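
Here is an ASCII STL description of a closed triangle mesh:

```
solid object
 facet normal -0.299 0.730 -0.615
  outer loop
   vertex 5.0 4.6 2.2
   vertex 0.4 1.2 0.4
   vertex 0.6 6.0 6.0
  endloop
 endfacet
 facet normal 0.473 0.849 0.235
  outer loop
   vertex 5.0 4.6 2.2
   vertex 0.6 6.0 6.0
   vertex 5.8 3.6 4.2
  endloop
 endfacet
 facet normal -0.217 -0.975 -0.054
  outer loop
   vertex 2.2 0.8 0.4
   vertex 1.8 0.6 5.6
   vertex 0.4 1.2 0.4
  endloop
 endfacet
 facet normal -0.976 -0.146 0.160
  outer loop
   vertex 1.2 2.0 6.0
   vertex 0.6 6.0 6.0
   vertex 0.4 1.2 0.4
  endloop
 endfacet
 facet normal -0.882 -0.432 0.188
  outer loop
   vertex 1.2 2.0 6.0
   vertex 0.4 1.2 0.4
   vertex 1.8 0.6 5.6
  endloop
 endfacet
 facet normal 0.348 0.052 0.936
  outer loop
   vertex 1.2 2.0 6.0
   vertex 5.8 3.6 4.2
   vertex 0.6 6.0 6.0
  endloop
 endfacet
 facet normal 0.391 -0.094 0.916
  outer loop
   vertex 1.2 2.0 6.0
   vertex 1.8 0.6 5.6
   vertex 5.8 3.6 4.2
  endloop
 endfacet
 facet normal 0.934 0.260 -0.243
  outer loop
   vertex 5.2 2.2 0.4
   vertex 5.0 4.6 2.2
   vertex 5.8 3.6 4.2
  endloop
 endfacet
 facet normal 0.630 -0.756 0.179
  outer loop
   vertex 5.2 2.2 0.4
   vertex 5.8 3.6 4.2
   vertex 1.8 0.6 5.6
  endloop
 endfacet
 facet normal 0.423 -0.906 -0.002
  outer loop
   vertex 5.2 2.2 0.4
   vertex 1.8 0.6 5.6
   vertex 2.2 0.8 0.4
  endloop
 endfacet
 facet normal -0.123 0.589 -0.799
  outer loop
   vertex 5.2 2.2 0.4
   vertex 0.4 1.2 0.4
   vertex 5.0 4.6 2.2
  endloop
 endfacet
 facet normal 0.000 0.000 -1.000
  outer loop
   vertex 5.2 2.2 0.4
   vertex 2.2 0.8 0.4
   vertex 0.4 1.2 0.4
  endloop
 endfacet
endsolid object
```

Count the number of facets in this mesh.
12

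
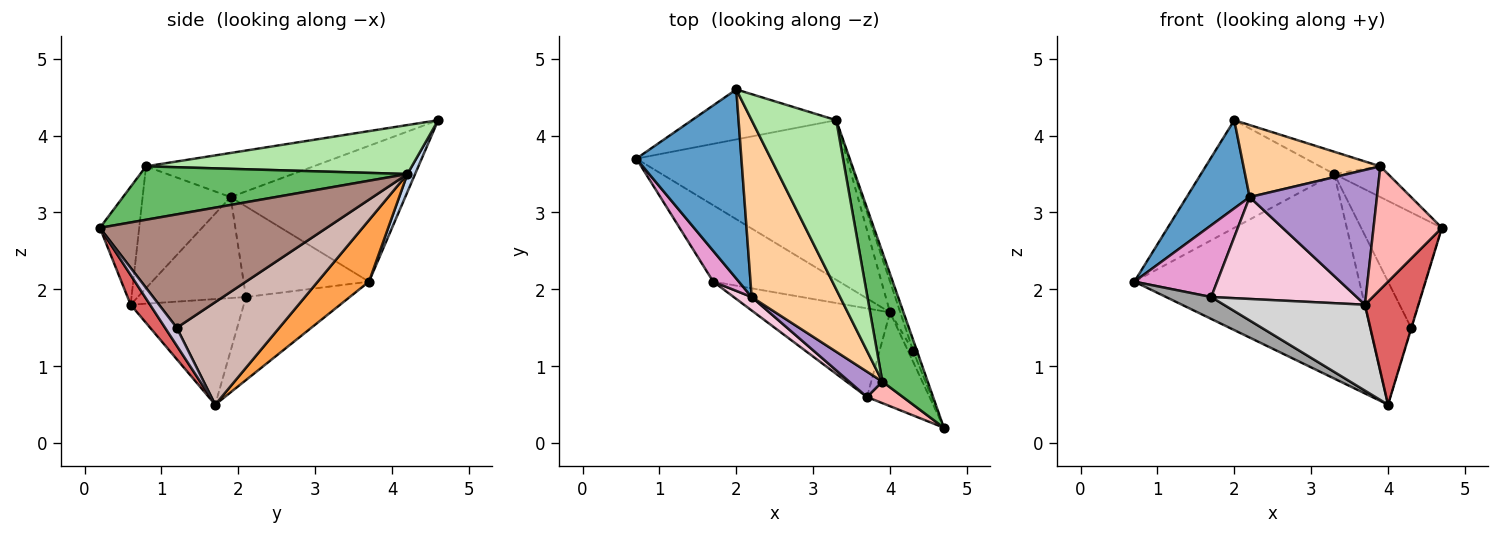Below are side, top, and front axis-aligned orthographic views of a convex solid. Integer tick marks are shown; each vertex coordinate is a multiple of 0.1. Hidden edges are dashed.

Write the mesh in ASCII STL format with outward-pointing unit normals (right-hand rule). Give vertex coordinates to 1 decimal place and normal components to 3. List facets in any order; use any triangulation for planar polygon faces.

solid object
 facet normal -0.761 -0.274 0.588
  outer loop
   vertex 2.2 1.9 3.2
   vertex 2.0 4.6 4.2
   vertex 0.7 3.7 2.1
  endloop
 endfacet
 facet normal 0.052 0.906 -0.421
  outer loop
   vertex 3.3 4.2 3.5
   vertex 0.7 3.7 2.1
   vertex 2.0 4.6 4.2
  endloop
 endfacet
 facet normal 0.177 0.776 -0.605
  outer loop
   vertex 3.3 4.2 3.5
   vertex 4.0 1.7 0.5
   vertex 0.7 3.7 2.1
  endloop
 endfacet
 facet normal -0.419 -0.342 0.841
  outer loop
   vertex 3.9 0.8 3.6
   vertex 2.0 4.6 4.2
   vertex 2.2 1.9 3.2
  endloop
 endfacet
 facet normal 0.754 0.152 0.640
  outer loop
   vertex 3.9 0.8 3.6
   vertex 4.7 0.2 2.8
   vertex 3.3 4.2 3.5
  endloop
 endfacet
 facet normal 0.498 0.113 0.860
  outer loop
   vertex 3.9 0.8 3.6
   vertex 3.3 4.2 3.5
   vertex 2.0 4.6 4.2
  endloop
 endfacet
 facet normal 0.277 -0.764 -0.583
  outer loop
   vertex 3.7 0.6 1.8
   vertex 4.0 1.7 0.5
   vertex 4.7 0.2 2.8
  endloop
 endfacet
 facet normal -0.493 -0.857 0.150
  outer loop
   vertex 3.7 0.6 1.8
   vertex 4.7 0.2 2.8
   vertex 3.9 0.8 3.6
  endloop
 endfacet
 facet normal -0.562 -0.813 0.153
  outer loop
   vertex 3.7 0.6 1.8
   vertex 3.9 0.8 3.6
   vertex 2.2 1.9 3.2
  endloop
 endfacet
 facet normal 0.961 0.027 -0.275
  outer loop
   vertex 4.3 1.2 1.5
   vertex 4.7 0.2 2.8
   vertex 4.0 1.7 0.5
  endloop
 endfacet
 facet normal 0.942 0.335 -0.032
  outer loop
   vertex 4.3 1.2 1.5
   vertex 3.3 4.2 3.5
   vertex 4.7 0.2 2.8
  endloop
 endfacet
 facet normal 0.925 0.370 -0.092
  outer loop
   vertex 4.3 1.2 1.5
   vertex 4.0 1.7 0.5
   vertex 3.3 4.2 3.5
  endloop
 endfacet
 facet normal -0.812 -0.536 0.230
  outer loop
   vertex 1.7 2.1 1.9
   vertex 2.2 1.9 3.2
   vertex 0.7 3.7 2.1
  endloop
 endfacet
 facet normal -0.593 -0.798 0.105
  outer loop
   vertex 1.7 2.1 1.9
   vertex 3.7 0.6 1.8
   vertex 2.2 1.9 3.2
  endloop
 endfacet
 facet normal -0.535 -0.233 -0.812
  outer loop
   vertex 1.7 2.1 1.9
   vertex 0.7 3.7 2.1
   vertex 4.0 1.7 0.5
  endloop
 endfacet
 facet normal -0.487 -0.608 -0.627
  outer loop
   vertex 1.7 2.1 1.9
   vertex 4.0 1.7 0.5
   vertex 3.7 0.6 1.8
  endloop
 endfacet
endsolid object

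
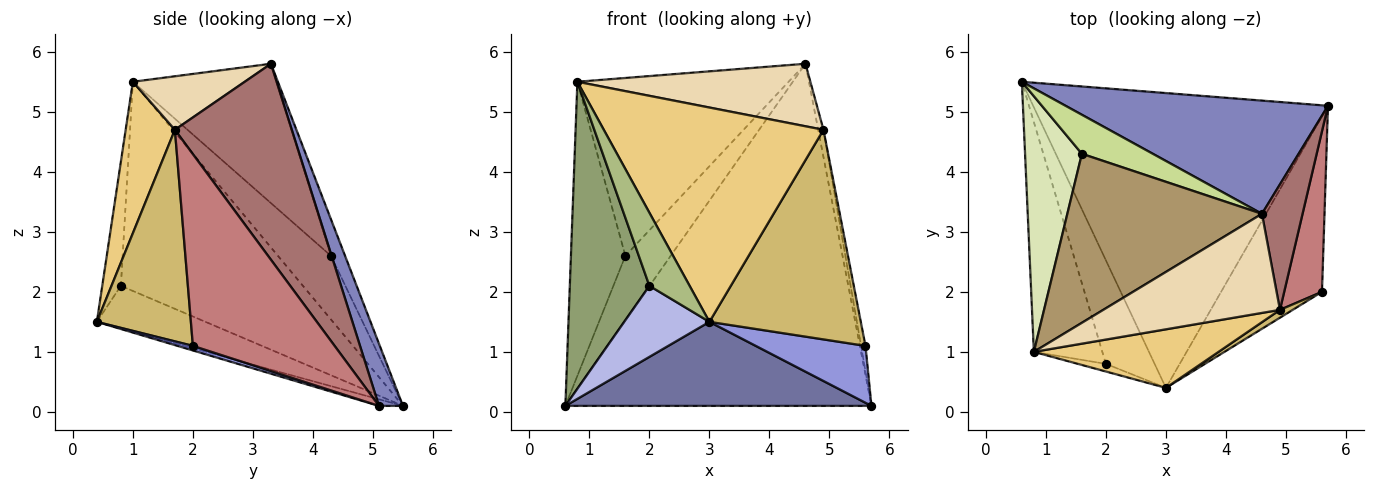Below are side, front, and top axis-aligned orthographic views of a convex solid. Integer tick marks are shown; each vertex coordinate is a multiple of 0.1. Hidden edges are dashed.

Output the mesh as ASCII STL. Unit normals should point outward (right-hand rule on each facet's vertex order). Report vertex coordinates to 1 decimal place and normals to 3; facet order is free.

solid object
 facet normal -0.021 -0.274 -0.961
  outer loop
   vertex 3.0 0.4 1.5
   vertex 0.6 5.5 0.1
   vertex 5.7 5.1 0.1
  endloop
 endfacet
 facet normal 0.074 0.947 0.313
  outer loop
   vertex 4.6 3.3 5.8
   vertex 5.7 5.1 0.1
   vertex 0.6 5.5 0.1
  endloop
 endfacet
 facet normal 0.043 -0.308 -0.950
  outer loop
   vertex 5.6 2.0 1.1
   vertex 3.0 0.4 1.5
   vertex 5.7 5.1 0.1
  endloop
 endfacet
 facet normal -0.585 -0.459 -0.669
  outer loop
   vertex 2.0 0.8 2.1
   vertex 0.6 5.5 0.1
   vertex 3.0 0.4 1.5
  endloop
 endfacet
 facet normal -0.878 -0.384 -0.287
  outer loop
   vertex 2.0 0.8 2.1
   vertex 0.8 1.0 5.5
   vertex 0.6 5.5 0.1
  endloop
 endfacet
 facet normal -0.418 -0.904 -0.094
  outer loop
   vertex 2.0 0.8 2.1
   vertex 3.0 0.4 1.5
   vertex 0.8 1.0 5.5
  endloop
 endfacet
 facet normal -0.258 0.827 0.500
  outer loop
   vertex 1.6 4.3 2.6
   vertex 4.6 3.3 5.8
   vertex 0.6 5.5 0.1
  endloop
 endfacet
 facet normal -0.592 0.608 0.529
  outer loop
   vertex 1.6 4.3 2.6
   vertex 0.6 5.5 0.1
   vertex 0.8 1.0 5.5
  endloop
 endfacet
 facet normal -0.442 0.650 0.618
  outer loop
   vertex 1.6 4.3 2.6
   vertex 0.8 1.0 5.5
   vertex 4.6 3.3 5.8
  endloop
 endfacet
 facet normal 0.527 -0.849 0.032
  outer loop
   vertex 4.9 1.7 4.7
   vertex 3.0 0.4 1.5
   vertex 5.6 2.0 1.1
  endloop
 endfacet
 facet normal 0.211 -0.943 0.258
  outer loop
   vertex 4.9 1.7 4.7
   vertex 0.8 1.0 5.5
   vertex 3.0 0.4 1.5
  endloop
 endfacet
 facet normal 0.248 -0.517 0.819
  outer loop
   vertex 4.9 1.7 4.7
   vertex 4.6 3.3 5.8
   vertex 0.8 1.0 5.5
  endloop
 endfacet
 facet normal 0.978 0.044 0.203
  outer loop
   vertex 4.9 1.7 4.7
   vertex 5.7 5.1 0.1
   vertex 4.6 3.3 5.8
  endloop
 endfacet
 facet normal 0.981 0.031 0.193
  outer loop
   vertex 4.9 1.7 4.7
   vertex 5.6 2.0 1.1
   vertex 5.7 5.1 0.1
  endloop
 endfacet
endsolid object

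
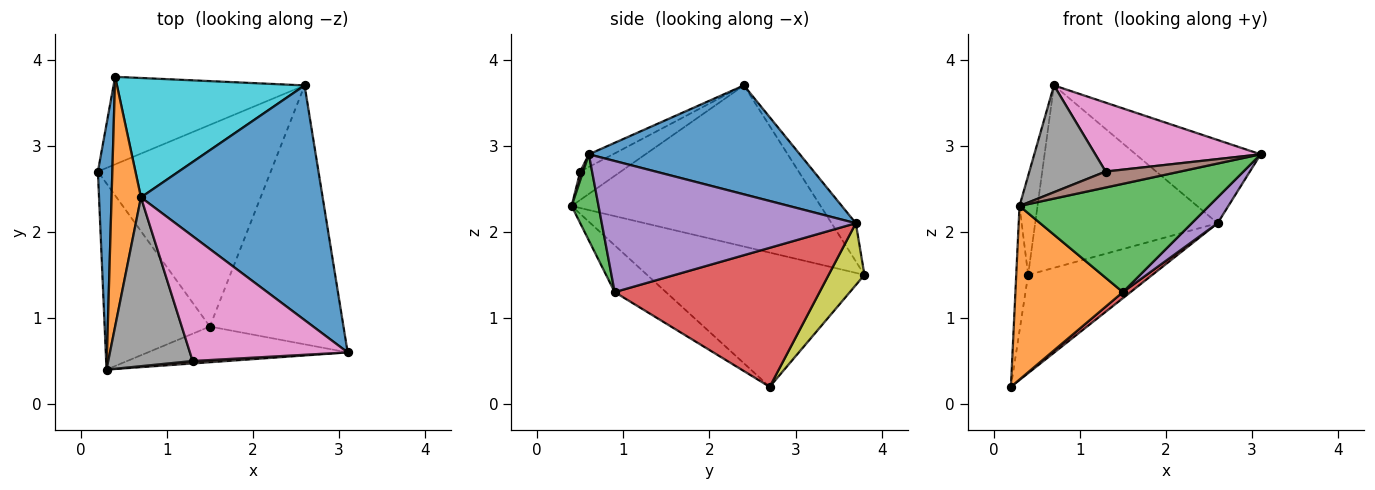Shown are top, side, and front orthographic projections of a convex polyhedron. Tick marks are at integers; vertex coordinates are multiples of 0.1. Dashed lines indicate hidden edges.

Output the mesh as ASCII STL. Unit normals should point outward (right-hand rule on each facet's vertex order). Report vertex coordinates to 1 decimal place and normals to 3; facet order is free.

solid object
 facet normal 0.492 0.291 0.821
  outer loop
   vertex 2.6 3.7 2.1
   vertex 0.7 2.4 3.7
   vertex 3.1 0.6 2.9
  endloop
 endfacet
 facet normal -0.309 -0.648 -0.696
  outer loop
   vertex 1.5 0.9 1.3
   vertex 0.3 0.4 2.3
   vertex 0.2 2.7 0.2
  endloop
 endfacet
 facet normal 0.134 -0.941 -0.310
  outer loop
   vertex 1.5 0.9 1.3
   vertex 3.1 0.6 2.9
   vertex 0.3 0.4 2.3
  endloop
 endfacet
 facet normal 0.627 -0.024 -0.779
  outer loop
   vertex 1.5 0.9 1.3
   vertex 0.2 2.7 0.2
   vertex 2.6 3.7 2.1
  endloop
 endfacet
 facet normal 0.699 -0.071 -0.712
  outer loop
   vertex 1.5 0.9 1.3
   vertex 2.6 3.7 2.1
   vertex 3.1 0.6 2.9
  endloop
 endfacet
 facet normal 0.038 -0.988 0.152
  outer loop
   vertex 1.3 0.5 2.7
   vertex 0.3 0.4 2.3
   vertex 3.1 0.6 2.9
  endloop
 endfacet
 facet normal -0.070 -0.482 0.873
  outer loop
   vertex 1.3 0.5 2.7
   vertex 3.1 0.6 2.9
   vertex 0.7 2.4 3.7
  endloop
 endfacet
 facet normal -0.274 -0.514 0.813
  outer loop
   vertex 1.3 0.5 2.7
   vertex 0.7 2.4 3.7
   vertex 0.3 0.4 2.3
  endloop
 endfacet
 facet normal 0.210 0.730 -0.650
  outer loop
   vertex 0.4 3.8 1.5
   vertex 2.6 3.7 2.1
   vertex 0.2 2.7 0.2
  endloop
 endfacet
 facet normal -0.111 0.832 0.544
  outer loop
   vertex 0.4 3.8 1.5
   vertex 0.7 2.4 3.7
   vertex 2.6 3.7 2.1
  endloop
 endfacet
 facet normal -0.993 0.054 0.107
  outer loop
   vertex 0.4 3.8 1.5
   vertex 0.2 2.7 0.2
   vertex 0.3 0.4 2.3
  endloop
 endfacet
 facet normal -0.981 0.071 0.179
  outer loop
   vertex 0.4 3.8 1.5
   vertex 0.3 0.4 2.3
   vertex 0.7 2.4 3.7
  endloop
 endfacet
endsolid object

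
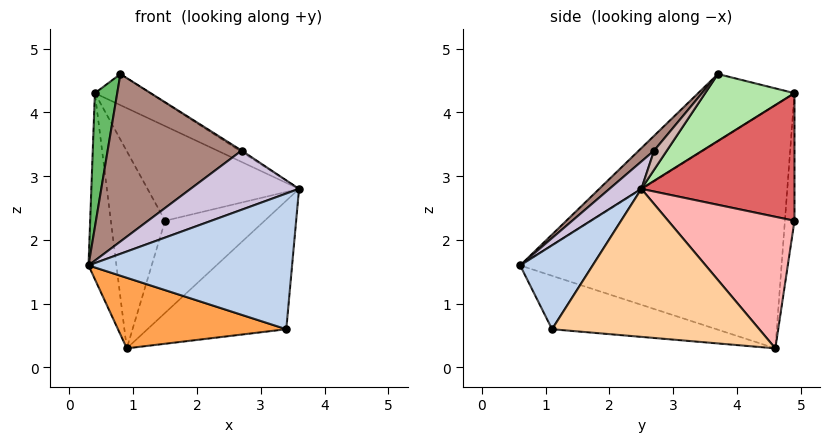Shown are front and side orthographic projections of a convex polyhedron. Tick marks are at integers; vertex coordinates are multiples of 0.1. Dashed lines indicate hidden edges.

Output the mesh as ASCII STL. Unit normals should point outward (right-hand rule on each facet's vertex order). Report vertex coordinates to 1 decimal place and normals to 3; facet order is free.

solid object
 facet normal -0.986 0.105 -0.131
  outer loop
   vertex 0.9 4.6 0.3
   vertex 0.3 0.6 1.6
   vertex 0.4 4.9 4.3
  endloop
 endfacet
 facet normal 0.292 -0.819 0.495
  outer loop
   vertex 3.4 1.1 0.6
   vertex 3.6 2.5 2.8
   vertex 0.3 0.6 1.6
  endloop
 endfacet
 facet normal -0.257 -0.264 -0.930
  outer loop
   vertex 3.4 1.1 0.6
   vertex 0.3 0.6 1.6
   vertex 0.9 4.6 0.3
  endloop
 endfacet
 facet normal 0.763 0.511 -0.395
  outer loop
   vertex 3.4 1.1 0.6
   vertex 0.9 4.6 0.3
   vertex 3.6 2.5 2.8
  endloop
 endfacet
 facet normal -0.906 -0.210 0.368
  outer loop
   vertex 0.8 3.7 4.6
   vertex 0.4 4.9 4.3
   vertex 0.3 0.6 1.6
  endloop
 endfacet
 facet normal 0.610 0.377 0.697
  outer loop
   vertex 0.8 3.7 4.6
   vertex 3.6 2.5 2.8
   vertex 0.4 4.9 4.3
  endloop
 endfacet
 facet normal 0.662 0.655 0.364
  outer loop
   vertex 1.5 4.9 2.3
   vertex 0.4 4.9 4.3
   vertex 3.6 2.5 2.8
  endloop
 endfacet
 facet normal 0.746 0.588 -0.312
  outer loop
   vertex 1.5 4.9 2.3
   vertex 3.6 2.5 2.8
   vertex 0.9 4.6 0.3
  endloop
 endfacet
 facet normal -0.173 0.980 -0.095
  outer loop
   vertex 1.5 4.9 2.3
   vertex 0.9 4.6 0.3
   vertex 0.4 4.9 4.3
  endloop
 endfacet
 facet normal 0.226 -0.770 0.596
  outer loop
   vertex 2.7 2.7 3.4
   vertex 0.3 0.6 1.6
   vertex 3.6 2.5 2.8
  endloop
 endfacet
 facet normal 0.080 -0.700 0.710
  outer loop
   vertex 2.7 2.7 3.4
   vertex 0.8 3.7 4.6
   vertex 0.3 0.6 1.6
  endloop
 endfacet
 facet normal 0.567 0.094 0.819
  outer loop
   vertex 2.7 2.7 3.4
   vertex 3.6 2.5 2.8
   vertex 0.8 3.7 4.6
  endloop
 endfacet
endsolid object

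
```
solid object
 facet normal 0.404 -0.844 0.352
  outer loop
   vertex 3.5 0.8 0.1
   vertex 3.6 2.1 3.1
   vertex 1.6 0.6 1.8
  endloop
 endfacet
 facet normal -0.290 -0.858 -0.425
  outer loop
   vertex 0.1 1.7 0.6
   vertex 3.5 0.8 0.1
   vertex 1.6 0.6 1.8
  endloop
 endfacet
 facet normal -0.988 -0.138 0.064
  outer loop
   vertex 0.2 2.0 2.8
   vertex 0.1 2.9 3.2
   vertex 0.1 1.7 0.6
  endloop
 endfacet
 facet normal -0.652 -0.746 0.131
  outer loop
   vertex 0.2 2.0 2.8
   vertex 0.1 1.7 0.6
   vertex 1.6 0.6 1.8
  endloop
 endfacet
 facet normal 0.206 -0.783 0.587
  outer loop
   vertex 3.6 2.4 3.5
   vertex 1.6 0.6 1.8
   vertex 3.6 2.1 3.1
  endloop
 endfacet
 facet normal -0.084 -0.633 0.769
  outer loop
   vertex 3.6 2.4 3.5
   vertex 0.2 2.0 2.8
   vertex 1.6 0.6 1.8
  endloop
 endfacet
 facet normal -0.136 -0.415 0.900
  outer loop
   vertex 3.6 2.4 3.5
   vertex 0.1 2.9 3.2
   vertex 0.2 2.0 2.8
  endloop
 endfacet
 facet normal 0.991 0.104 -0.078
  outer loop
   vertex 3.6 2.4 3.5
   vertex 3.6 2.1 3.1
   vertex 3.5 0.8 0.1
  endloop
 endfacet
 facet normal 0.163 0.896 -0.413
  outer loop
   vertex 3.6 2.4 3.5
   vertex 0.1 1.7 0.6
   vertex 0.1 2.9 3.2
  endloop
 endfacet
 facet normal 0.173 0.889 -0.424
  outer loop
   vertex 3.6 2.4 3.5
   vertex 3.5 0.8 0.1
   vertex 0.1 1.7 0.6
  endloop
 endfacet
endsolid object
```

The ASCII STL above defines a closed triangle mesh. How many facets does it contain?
10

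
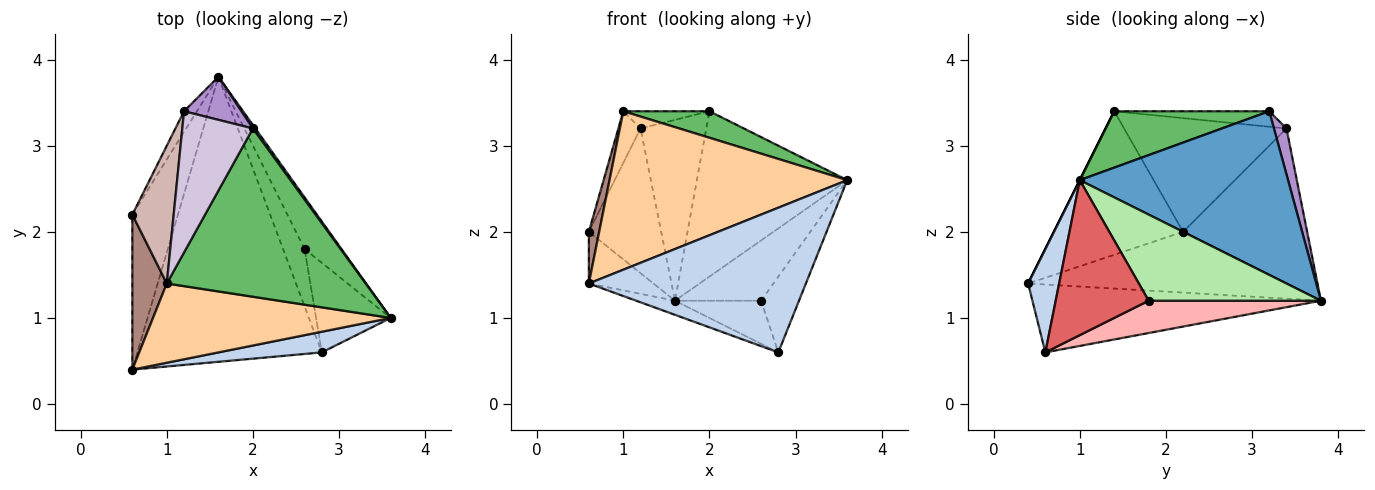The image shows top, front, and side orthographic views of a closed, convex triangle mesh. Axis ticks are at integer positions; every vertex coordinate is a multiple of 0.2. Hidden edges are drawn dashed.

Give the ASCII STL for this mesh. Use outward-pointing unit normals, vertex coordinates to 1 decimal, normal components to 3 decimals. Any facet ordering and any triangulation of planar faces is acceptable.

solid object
 facet normal 0.811 0.585 0.012
  outer loop
   vertex 2.0 3.2 3.4
   vertex 3.6 1.0 2.6
   vertex 1.6 3.8 1.2
  endloop
 endfacet
 facet normal 0.140 -0.980 0.140
  outer loop
   vertex 2.8 0.6 0.6
   vertex 3.6 1.0 2.6
   vertex 0.6 0.4 1.4
  endloop
 endfacet
 facet normal -0.345 0.046 -0.937
  outer loop
   vertex 2.8 0.6 0.6
   vertex 0.6 0.4 1.4
   vertex 1.6 3.8 1.2
  endloop
 endfacet
 facet normal 0.000 -0.894 0.447
  outer loop
   vertex 1.0 1.4 3.4
   vertex 0.6 0.4 1.4
   vertex 3.6 1.0 2.6
  endloop
 endfacet
 facet normal 0.270 -0.150 0.951
  outer loop
   vertex 1.0 1.4 3.4
   vertex 3.6 1.0 2.6
   vertex 2.0 3.2 3.4
  endloop
 endfacet
 facet normal 0.835 0.418 -0.358
  outer loop
   vertex 2.6 1.8 1.2
   vertex 1.6 3.8 1.2
   vertex 3.6 1.0 2.6
  endloop
 endfacet
 facet normal 0.846 0.345 -0.407
  outer loop
   vertex 2.6 1.8 1.2
   vertex 3.6 1.0 2.6
   vertex 2.8 0.6 0.6
  endloop
 endfacet
 facet normal 0.768 0.384 -0.512
  outer loop
   vertex 2.6 1.8 1.2
   vertex 2.8 0.6 0.6
   vertex 1.6 3.8 1.2
  endloop
 endfacet
 facet normal 0.182 0.957 0.228
  outer loop
   vertex 1.2 3.4 3.2
   vertex 2.0 3.2 3.4
   vertex 1.6 3.8 1.2
  endloop
 endfacet
 facet normal -0.213 0.118 0.970
  outer loop
   vertex 1.2 3.4 3.2
   vertex 1.0 1.4 3.4
   vertex 2.0 3.2 3.4
  endloop
 endfacet
 facet normal -0.969 -0.078 0.233
  outer loop
   vertex 0.6 2.2 2.0
   vertex 0.6 0.4 1.4
   vertex 1.0 1.4 3.4
  endloop
 endfacet
 facet normal -0.932 0.127 0.339
  outer loop
   vertex 0.6 2.2 2.0
   vertex 1.0 1.4 3.4
   vertex 1.2 3.4 3.2
  endloop
 endfacet
 facet normal -0.784 0.196 -0.588
  outer loop
   vertex 0.6 2.2 2.0
   vertex 1.6 3.8 1.2
   vertex 0.6 0.4 1.4
  endloop
 endfacet
 facet normal -0.862 0.503 -0.072
  outer loop
   vertex 0.6 2.2 2.0
   vertex 1.2 3.4 3.2
   vertex 1.6 3.8 1.2
  endloop
 endfacet
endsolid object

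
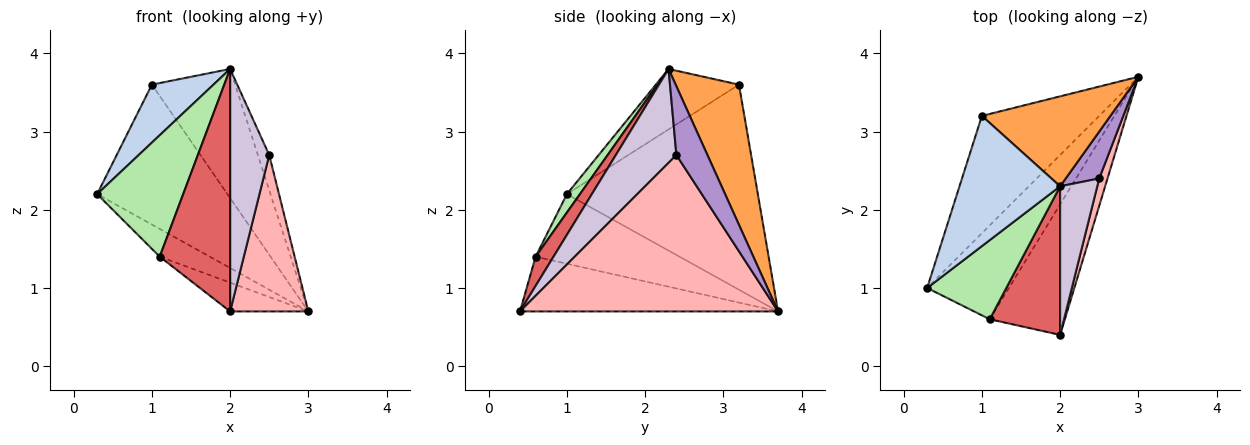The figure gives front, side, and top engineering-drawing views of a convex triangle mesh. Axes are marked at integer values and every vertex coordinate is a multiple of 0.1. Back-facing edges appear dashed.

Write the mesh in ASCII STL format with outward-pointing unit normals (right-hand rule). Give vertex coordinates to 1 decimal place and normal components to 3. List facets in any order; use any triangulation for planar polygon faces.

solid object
 facet normal -0.747 0.510 -0.427
  outer loop
   vertex 1.0 3.2 3.6
   vertex 3.0 3.7 0.7
   vertex 0.3 1.0 2.2
  endloop
 endfacet
 facet normal -0.481 -0.357 0.801
  outer loop
   vertex 1.0 3.2 3.6
   vertex 0.3 1.0 2.2
   vertex 2.0 2.3 3.8
  endloop
 endfacet
 facet normal 0.529 0.696 0.485
  outer loop
   vertex 1.0 3.2 3.6
   vertex 2.0 2.3 3.8
   vertex 3.0 3.7 0.7
  endloop
 endfacet
 facet normal -0.633 0.220 -0.743
  outer loop
   vertex 1.1 0.6 1.4
   vertex 0.3 1.0 2.2
   vertex 3.0 3.7 0.7
  endloop
 endfacet
 facet normal -0.580 0.176 -0.796
  outer loop
   vertex 1.1 0.6 1.4
   vertex 3.0 3.7 0.7
   vertex 2.0 0.4 0.7
  endloop
 endfacet
 facet normal 0.126 -0.831 0.542
  outer loop
   vertex 1.1 0.6 1.4
   vertex 2.0 2.3 3.8
   vertex 0.3 1.0 2.2
  endloop
 endfacet
 facet normal 0.212 -0.833 0.511
  outer loop
   vertex 1.1 0.6 1.4
   vertex 2.0 0.4 0.7
   vertex 2.0 2.3 3.8
  endloop
 endfacet
 facet normal 0.956 -0.290 0.051
  outer loop
   vertex 2.5 2.4 2.7
   vertex 2.0 0.4 0.7
   vertex 3.0 3.7 0.7
  endloop
 endfacet
 facet normal 0.854 0.312 0.416
  outer loop
   vertex 2.5 2.4 2.7
   vertex 3.0 3.7 0.7
   vertex 2.0 2.3 3.8
  endloop
 endfacet
 facet normal 0.797 -0.515 0.316
  outer loop
   vertex 2.5 2.4 2.7
   vertex 2.0 2.3 3.8
   vertex 2.0 0.4 0.7
  endloop
 endfacet
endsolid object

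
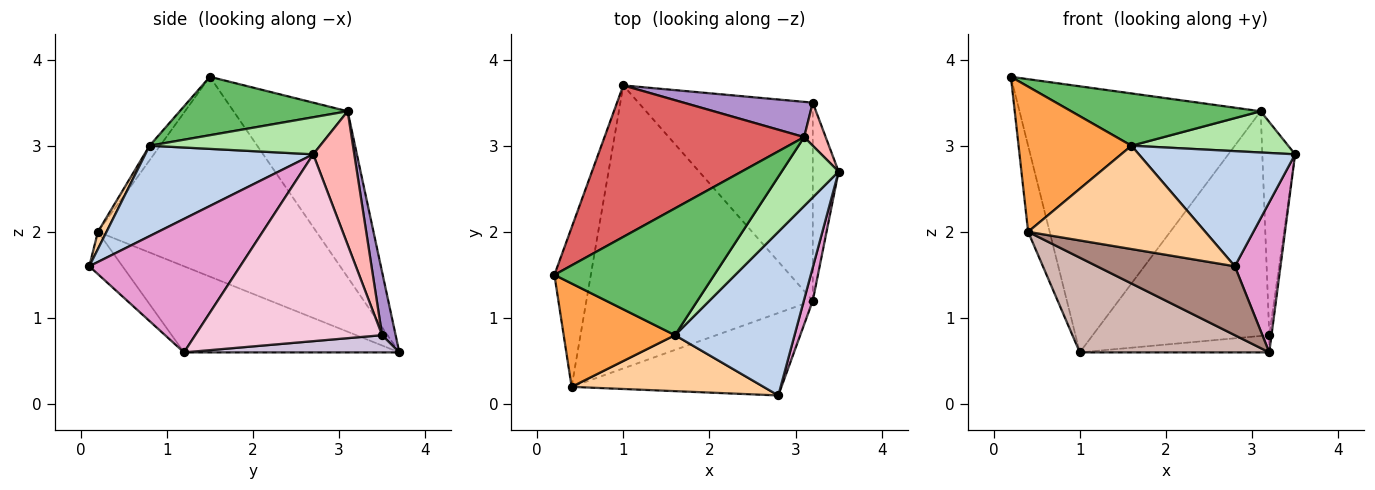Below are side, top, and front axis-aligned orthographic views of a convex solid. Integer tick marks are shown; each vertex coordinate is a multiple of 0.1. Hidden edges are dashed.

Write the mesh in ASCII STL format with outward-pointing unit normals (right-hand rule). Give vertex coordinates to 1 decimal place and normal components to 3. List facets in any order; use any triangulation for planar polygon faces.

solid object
 facet normal -0.979 0.096 -0.178
  outer loop
   vertex 0.4 0.2 2.0
   vertex 0.2 1.5 3.8
   vertex 1.0 3.7 0.6
  endloop
 endfacet
 facet normal 0.526 -0.489 0.696
  outer loop
   vertex 1.6 0.8 3.0
   vertex 2.8 0.1 1.6
   vertex 3.5 2.7 2.9
  endloop
 endfacet
 facet normal -0.076 -0.812 0.578
  outer loop
   vertex 1.6 0.8 3.0
   vertex 0.2 1.5 3.8
   vertex 0.4 0.2 2.0
  endloop
 endfacet
 facet normal 0.043 -0.878 0.476
  outer loop
   vertex 1.6 0.8 3.0
   vertex 0.4 0.2 2.0
   vertex 2.8 0.1 1.6
  endloop
 endfacet
 facet normal 0.320 -0.361 0.876
  outer loop
   vertex 3.1 3.1 3.4
   vertex 0.2 1.5 3.8
   vertex 1.6 0.8 3.0
  endloop
 endfacet
 facet normal 0.488 -0.448 0.749
  outer loop
   vertex 3.1 3.1 3.4
   vertex 1.6 0.8 3.0
   vertex 3.5 2.7 2.9
  endloop
 endfacet
 facet normal -0.380 0.804 0.457
  outer loop
   vertex 3.1 3.1 3.4
   vertex 1.0 3.7 0.6
   vertex 0.2 1.5 3.8
  endloop
 endfacet
 facet normal 0.775 0.619 0.125
  outer loop
   vertex 3.1 3.1 3.4
   vertex 3.5 2.7 2.9
   vertex 3.2 3.5 0.8
  endloop
 endfacet
 facet normal 0.076 0.985 0.154
  outer loop
   vertex 3.1 3.1 3.4
   vertex 3.2 3.5 0.8
   vertex 1.0 3.7 0.6
  endloop
 endfacet
 facet normal 0.098 0.086 -0.991
  outer loop
   vertex 3.2 1.2 0.6
   vertex 1.0 3.7 0.6
   vertex 3.2 3.5 0.8
  endloop
 endfacet
 facet normal -0.153 -0.634 -0.758
  outer loop
   vertex 3.2 1.2 0.6
   vertex 2.8 0.1 1.6
   vertex 0.4 0.2 2.0
  endloop
 endfacet
 facet normal -0.339 -0.299 -0.892
  outer loop
   vertex 3.2 1.2 0.6
   vertex 0.4 0.2 2.0
   vertex 1.0 3.7 0.6
  endloop
 endfacet
 facet normal 0.955 -0.289 0.064
  outer loop
   vertex 3.2 1.2 0.6
   vertex 3.5 2.7 2.9
   vertex 2.8 0.1 1.6
  endloop
 endfacet
 facet normal 0.991 0.012 -0.137
  outer loop
   vertex 3.2 1.2 0.6
   vertex 3.2 3.5 0.8
   vertex 3.5 2.7 2.9
  endloop
 endfacet
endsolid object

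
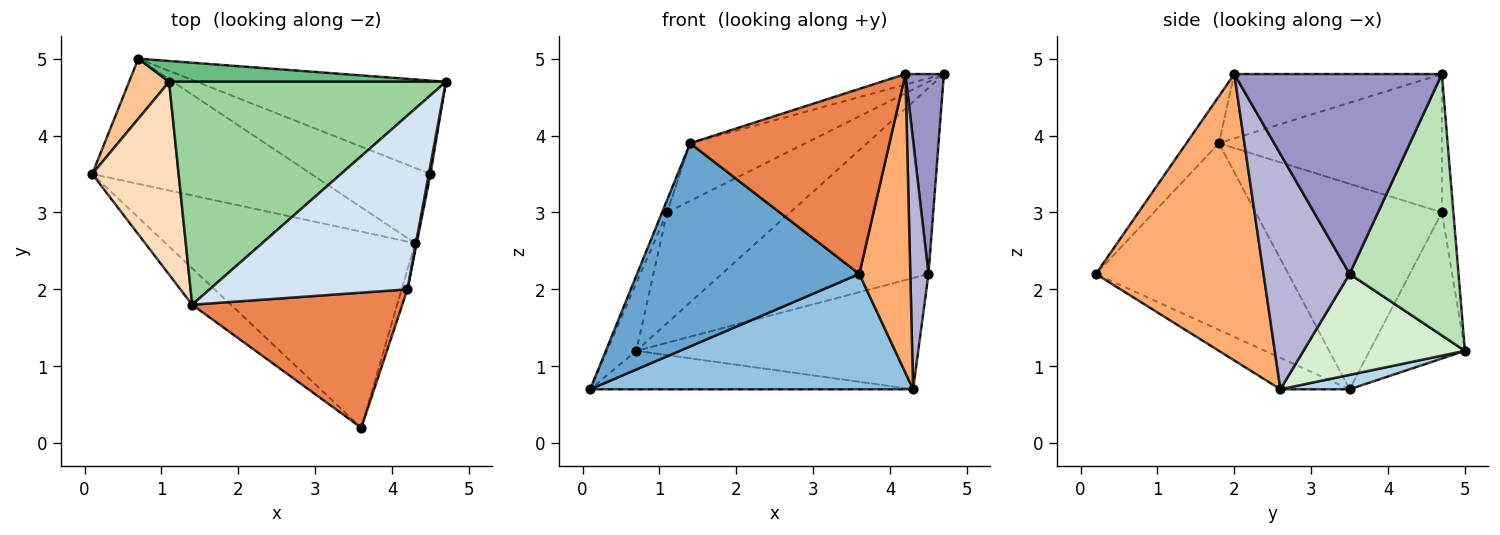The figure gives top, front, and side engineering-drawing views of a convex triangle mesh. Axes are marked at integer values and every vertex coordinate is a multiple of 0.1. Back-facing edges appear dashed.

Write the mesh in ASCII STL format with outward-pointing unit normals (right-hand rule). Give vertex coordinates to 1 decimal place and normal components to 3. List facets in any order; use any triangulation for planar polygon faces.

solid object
 facet normal -0.649 -0.749 -0.134
  outer loop
   vertex 1.4 1.8 3.9
   vertex 0.1 3.5 0.7
   vertex 3.6 0.2 2.2
  endloop
 endfacet
 facet normal -0.108 -0.504 -0.857
  outer loop
   vertex 4.3 2.6 0.7
   vertex 3.6 0.2 2.2
   vertex 0.1 3.5 0.7
  endloop
 endfacet
 facet normal 0.063 0.293 -0.954
  outer loop
   vertex 4.3 2.6 0.7
   vertex 0.1 3.5 0.7
   vertex 0.7 5.0 1.2
  endloop
 endfacet
 facet normal -0.309 0.057 0.949
  outer loop
   vertex 4.2 2.0 4.8
   vertex 4.7 4.7 4.8
   vertex 1.4 1.8 3.9
  endloop
 endfacet
 facet normal -0.131 -0.801 0.585
  outer loop
   vertex 4.2 2.0 4.8
   vertex 1.4 1.8 3.9
   vertex 3.6 0.2 2.2
  endloop
 endfacet
 facet normal 0.957 -0.291 -0.019
  outer loop
   vertex 4.2 2.0 4.8
   vertex 3.6 0.2 2.2
   vertex 4.3 2.6 0.7
  endloop
 endfacet
 facet normal -0.924 0.285 0.253
  outer loop
   vertex 1.1 4.7 3.0
   vertex 0.7 5.0 1.2
   vertex 0.1 3.5 0.7
  endloop
 endfacet
 facet normal -0.921 0.025 0.388
  outer loop
   vertex 1.1 4.7 3.0
   vertex 0.1 3.5 0.7
   vertex 1.4 1.8 3.9
  endloop
 endfacet
 facet normal -0.092 0.979 0.184
  outer loop
   vertex 1.1 4.7 3.0
   vertex 4.7 4.7 4.8
   vertex 0.7 5.0 1.2
  endloop
 endfacet
 facet normal -0.436 0.225 0.871
  outer loop
   vertex 1.1 4.7 3.0
   vertex 1.4 1.8 3.9
   vertex 4.7 4.7 4.8
  endloop
 endfacet
 facet normal 0.426 0.809 -0.406
  outer loop
   vertex 4.5 3.5 2.2
   vertex 0.7 5.0 1.2
   vertex 4.7 4.7 4.8
  endloop
 endfacet
 facet normal 0.429 0.748 -0.506
  outer loop
   vertex 4.5 3.5 2.2
   vertex 4.3 2.6 0.7
   vertex 0.7 5.0 1.2
  endloop
 endfacet
 facet normal 0.983 -0.182 0.008
  outer loop
   vertex 4.5 3.5 2.2
   vertex 4.7 4.7 4.8
   vertex 4.2 2.0 4.8
  endloop
 endfacet
 facet normal 0.978 -0.207 -0.006
  outer loop
   vertex 4.5 3.5 2.2
   vertex 4.2 2.0 4.8
   vertex 4.3 2.6 0.7
  endloop
 endfacet
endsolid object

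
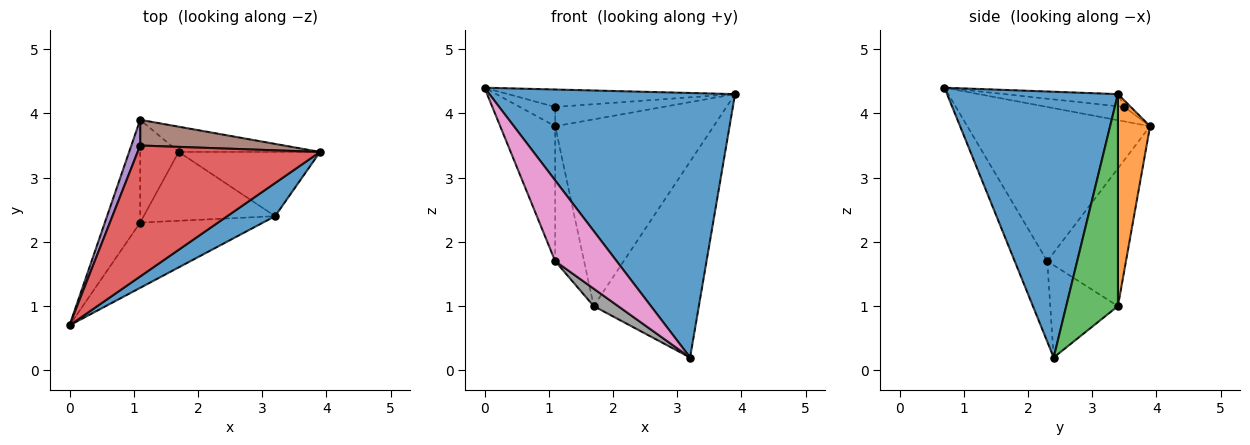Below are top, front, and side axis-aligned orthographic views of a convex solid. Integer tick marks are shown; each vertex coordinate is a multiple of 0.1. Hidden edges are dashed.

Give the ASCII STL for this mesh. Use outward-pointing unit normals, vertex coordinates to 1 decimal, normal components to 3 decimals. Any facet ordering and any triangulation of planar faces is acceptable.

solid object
 facet normal 0.568 -0.817 0.102
  outer loop
   vertex 3.2 2.4 0.2
   vertex 3.9 3.4 4.3
   vertex 0.0 0.7 4.4
  endloop
 endfacet
 facet normal 0.197 0.972 -0.131
  outer loop
   vertex 1.7 3.4 1.0
   vertex 1.1 3.9 3.8
   vertex 3.9 3.4 4.3
  endloop
 endfacet
 facet normal 0.423 0.861 -0.282
  outer loop
   vertex 1.7 3.4 1.0
   vertex 3.9 3.4 4.3
   vertex 3.2 2.4 0.2
  endloop
 endfacet
 facet normal -0.066 0.132 0.989
  outer loop
   vertex 1.1 3.5 4.1
   vertex 0.0 0.7 4.4
   vertex 3.9 3.4 4.3
  endloop
 endfacet
 facet normal -0.795 0.364 0.486
  outer loop
   vertex 1.1 3.5 4.1
   vertex 1.1 3.9 3.8
   vertex 0.0 0.7 4.4
  endloop
 endfacet
 facet normal -0.036 0.600 0.799
  outer loop
   vertex 1.1 3.5 4.1
   vertex 3.9 3.4 4.3
   vertex 1.1 3.9 3.8
  endloop
 endfacet
 facet normal -0.381 -0.719 -0.581
  outer loop
   vertex 1.1 2.3 1.7
   vertex 3.2 2.4 0.2
   vertex 0.0 0.7 4.4
  endloop
 endfacet
 facet normal -0.563 -0.203 -0.801
  outer loop
   vertex 1.1 2.3 1.7
   vertex 1.7 3.4 1.0
   vertex 3.2 2.4 0.2
  endloop
 endfacet
 facet normal -0.935 0.281 -0.214
  outer loop
   vertex 1.1 2.3 1.7
   vertex 0.0 0.7 4.4
   vertex 1.1 3.9 3.8
  endloop
 endfacet
 facet normal -0.908 0.334 -0.254
  outer loop
   vertex 1.1 2.3 1.7
   vertex 1.1 3.9 3.8
   vertex 1.7 3.4 1.0
  endloop
 endfacet
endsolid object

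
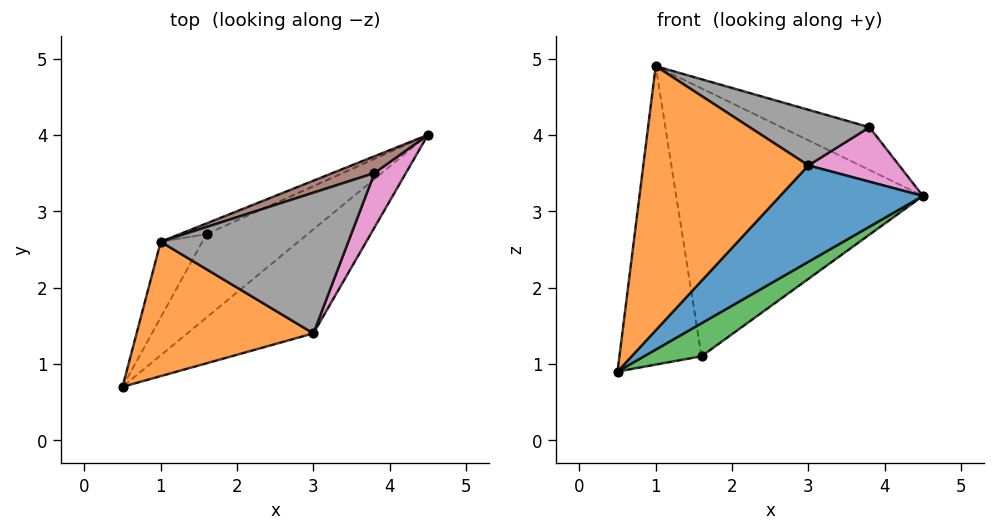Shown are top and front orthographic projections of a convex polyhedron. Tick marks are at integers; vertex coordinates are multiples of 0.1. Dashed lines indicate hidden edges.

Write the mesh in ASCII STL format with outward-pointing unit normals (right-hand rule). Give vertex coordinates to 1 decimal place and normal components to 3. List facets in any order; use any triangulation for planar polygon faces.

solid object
 facet normal 0.701 -0.485 -0.523
  outer loop
   vertex 3.0 1.4 3.6
   vertex 0.5 0.7 0.9
   vertex 4.5 4.0 3.2
  endloop
 endfacet
 facet normal -0.233 -0.867 0.441
  outer loop
   vertex 3.0 1.4 3.6
   vertex 1.0 2.6 4.9
   vertex 0.5 0.7 0.9
  endloop
 endfacet
 facet normal 0.642 -0.282 -0.713
  outer loop
   vertex 1.6 2.7 1.1
   vertex 4.5 4.0 3.2
   vertex 0.5 0.7 0.9
  endloop
 endfacet
 facet normal -0.864 0.488 -0.124
  outer loop
   vertex 1.6 2.7 1.1
   vertex 0.5 0.7 0.9
   vertex 1.0 2.6 4.9
  endloop
 endfacet
 facet normal -0.386 0.922 -0.037
  outer loop
   vertex 1.6 2.7 1.1
   vertex 1.0 2.6 4.9
   vertex 4.5 4.0 3.2
  endloop
 endfacet
 facet normal -0.191 0.914 0.359
  outer loop
   vertex 3.8 3.5 4.1
   vertex 4.5 4.0 3.2
   vertex 1.0 2.6 4.9
  endloop
 endfacet
 facet normal 0.816 -0.408 0.408
  outer loop
   vertex 3.8 3.5 4.1
   vertex 3.0 1.4 3.6
   vertex 4.5 4.0 3.2
  endloop
 endfacet
 facet normal 0.358 -0.343 0.868
  outer loop
   vertex 3.8 3.5 4.1
   vertex 1.0 2.6 4.9
   vertex 3.0 1.4 3.6
  endloop
 endfacet
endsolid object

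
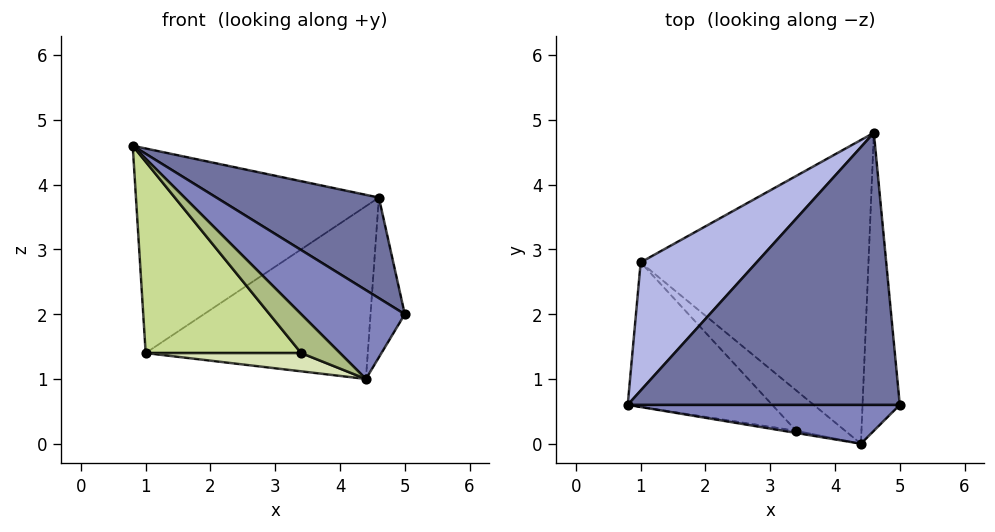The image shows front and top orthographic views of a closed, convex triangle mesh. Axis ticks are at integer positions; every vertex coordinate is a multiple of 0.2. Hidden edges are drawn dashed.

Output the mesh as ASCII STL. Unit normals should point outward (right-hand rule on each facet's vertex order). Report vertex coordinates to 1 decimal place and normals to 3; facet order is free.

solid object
 facet normal 0.502 -0.300 0.811
  outer loop
   vertex 4.6 4.8 3.8
   vertex 0.8 0.6 4.6
   vertex 5.0 0.6 2.0
  endloop
 endfacet
 facet normal 0.241 -0.889 0.389
  outer loop
   vertex 4.4 0.0 1.0
   vertex 5.0 0.6 2.0
   vertex 0.8 0.6 4.6
  endloop
 endfacet
 facet normal 0.706 0.335 -0.624
  outer loop
   vertex 4.4 0.0 1.0
   vertex 4.6 4.8 3.8
   vertex 5.0 0.6 2.0
  endloop
 endfacet
 facet normal -0.636 0.654 0.410
  outer loop
   vertex 1.0 2.8 1.4
   vertex 0.8 0.6 4.6
   vertex 4.6 4.8 3.8
  endloop
 endfacet
 facet normal 0.292 0.473 -0.831
  outer loop
   vertex 1.0 2.8 1.4
   vertex 4.6 4.8 3.8
   vertex 4.4 0.0 1.0
  endloop
 endfacet
 facet normal -0.217 -0.975 -0.054
  outer loop
   vertex 3.4 0.2 1.4
   vertex 4.4 0.0 1.0
   vertex 0.8 0.6 4.6
  endloop
 endfacet
 facet normal -0.654 -0.604 -0.456
  outer loop
   vertex 3.4 0.2 1.4
   vertex 0.8 0.6 4.6
   vertex 1.0 2.8 1.4
  endloop
 endfacet
 facet normal -0.408 -0.377 -0.832
  outer loop
   vertex 3.4 0.2 1.4
   vertex 1.0 2.8 1.4
   vertex 4.4 0.0 1.0
  endloop
 endfacet
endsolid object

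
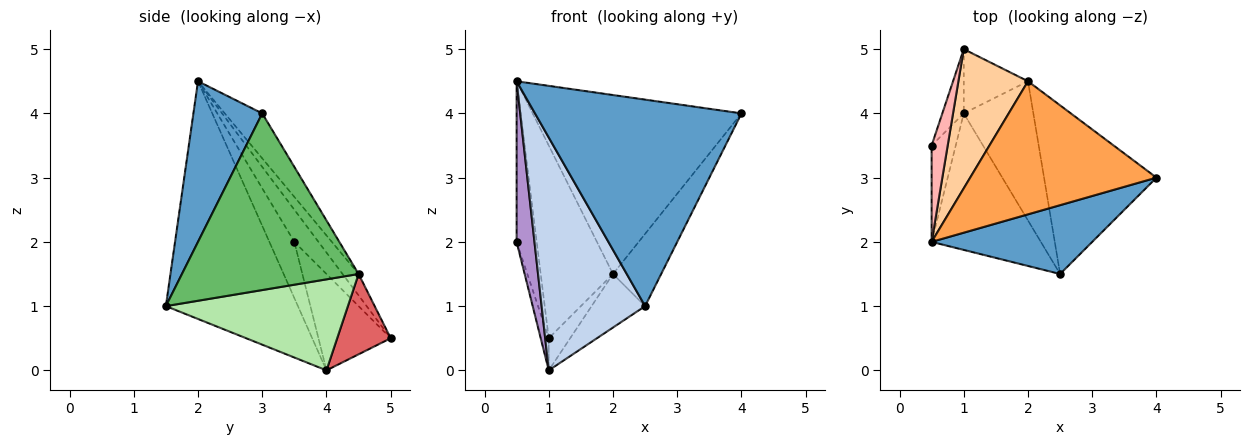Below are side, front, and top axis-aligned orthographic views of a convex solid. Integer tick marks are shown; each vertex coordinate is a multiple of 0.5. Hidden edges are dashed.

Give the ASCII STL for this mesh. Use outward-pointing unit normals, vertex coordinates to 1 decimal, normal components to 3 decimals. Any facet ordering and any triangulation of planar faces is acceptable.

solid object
 facet normal 0.302 -0.905 0.302
  outer loop
   vertex 2.5 1.5 1.0
   vertex 4.0 3.0 4.0
   vertex 0.5 2.0 4.5
  endloop
 endfacet
 facet normal -0.740 -0.580 -0.340
  outer loop
   vertex 1.0 4.0 0.0
   vertex 2.5 1.5 1.0
   vertex 0.5 2.0 4.5
  endloop
 endfacet
 facet normal -0.143 0.794 0.591
  outer loop
   vertex 2.0 4.5 1.5
   vertex 0.5 2.0 4.5
   vertex 4.0 3.0 4.0
  endloop
 endfacet
 facet normal -0.177 0.798 0.576
  outer loop
   vertex 2.0 4.5 1.5
   vertex 1.0 5.0 0.5
   vertex 0.5 2.0 4.5
  endloop
 endfacet
 facet normal 0.822 0.224 -0.523
  outer loop
   vertex 2.0 4.5 1.5
   vertex 4.0 3.0 4.0
   vertex 2.5 1.5 1.0
  endloop
 endfacet
 facet normal 0.774 0.228 -0.592
  outer loop
   vertex 2.0 4.5 1.5
   vertex 2.5 1.5 1.0
   vertex 1.0 4.0 0.0
  endloop
 endfacet
 facet normal 0.745 0.298 -0.596
  outer loop
   vertex 2.0 4.5 1.5
   vertex 1.0 4.0 0.0
   vertex 1.0 5.0 0.5
  endloop
 endfacet
 facet normal -0.717 0.598 0.359
  outer loop
   vertex 0.5 3.5 2.0
   vertex 0.5 2.0 4.5
   vertex 1.0 5.0 0.5
  endloop
 endfacet
 facet normal -0.768 -0.549 -0.329
  outer loop
   vertex 0.5 3.5 2.0
   vertex 1.0 4.0 0.0
   vertex 0.5 2.0 4.5
  endloop
 endfacet
 facet normal -0.970 0.108 -0.216
  outer loop
   vertex 0.5 3.5 2.0
   vertex 1.0 5.0 0.5
   vertex 1.0 4.0 0.0
  endloop
 endfacet
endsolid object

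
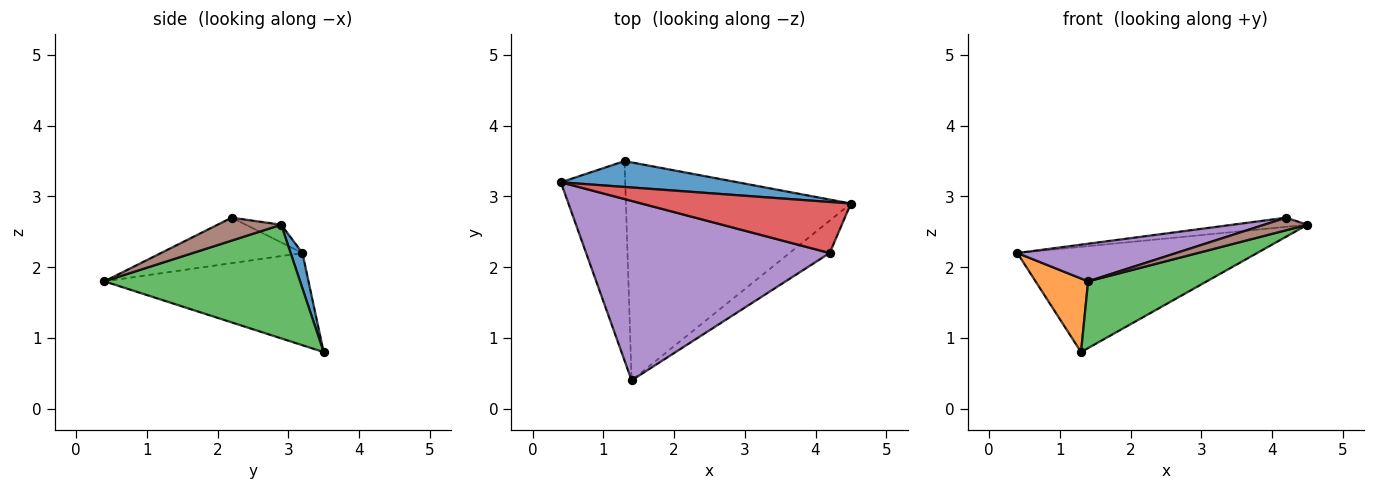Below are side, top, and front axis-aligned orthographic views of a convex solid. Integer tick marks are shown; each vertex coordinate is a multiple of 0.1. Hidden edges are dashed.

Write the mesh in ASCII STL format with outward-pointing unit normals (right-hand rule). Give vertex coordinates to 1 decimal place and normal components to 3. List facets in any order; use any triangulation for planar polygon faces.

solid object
 facet normal 0.048 0.970 0.239
  outer loop
   vertex 1.3 3.5 0.8
   vertex 0.4 3.2 2.2
   vertex 4.5 2.9 2.6
  endloop
 endfacet
 facet normal -0.802 -0.207 -0.560
  outer loop
   vertex 1.3 3.5 0.8
   vertex 1.4 0.4 1.8
   vertex 0.4 3.2 2.2
  endloop
 endfacet
 facet normal 0.435 -0.264 -0.861
  outer loop
   vertex 1.3 3.5 0.8
   vertex 4.5 2.9 2.6
   vertex 1.4 0.4 1.8
  endloop
 endfacet
 facet normal -0.083 0.176 0.981
  outer loop
   vertex 4.2 2.2 2.7
   vertex 4.5 2.9 2.6
   vertex 0.4 3.2 2.2
  endloop
 endfacet
 facet normal -0.180 -0.202 0.963
  outer loop
   vertex 4.2 2.2 2.7
   vertex 0.4 3.2 2.2
   vertex 1.4 0.4 1.8
  endloop
 endfacet
 facet normal 0.470 -0.319 -0.823
  outer loop
   vertex 4.2 2.2 2.7
   vertex 1.4 0.4 1.8
   vertex 4.5 2.9 2.6
  endloop
 endfacet
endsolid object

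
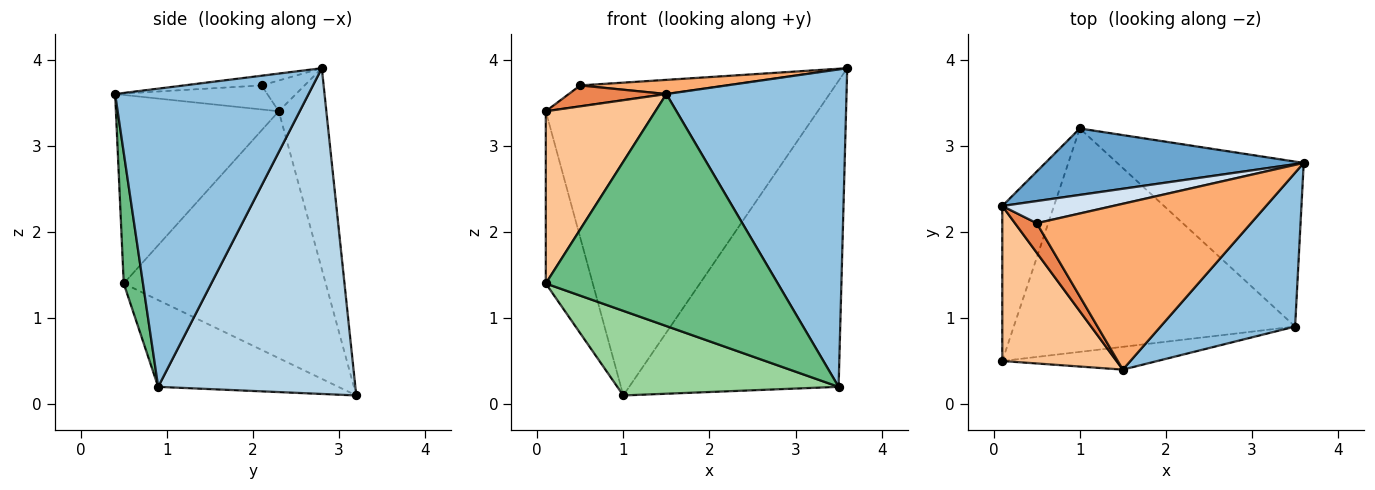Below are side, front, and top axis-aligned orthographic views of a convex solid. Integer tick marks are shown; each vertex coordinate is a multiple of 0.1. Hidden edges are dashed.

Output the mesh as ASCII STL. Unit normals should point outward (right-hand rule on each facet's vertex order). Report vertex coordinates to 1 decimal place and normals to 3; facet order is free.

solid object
 facet normal -0.168 0.962 0.216
  outer loop
   vertex 1.0 3.2 0.1
   vertex 0.1 2.3 3.4
   vertex 3.6 2.8 3.9
  endloop
 endfacet
 facet normal 0.695 -0.647 0.314
  outer loop
   vertex 3.5 0.9 0.2
   vertex 3.6 2.8 3.9
   vertex 1.5 0.4 3.6
  endloop
 endfacet
 facet normal 0.638 0.678 -0.365
  outer loop
   vertex 3.5 0.9 0.2
   vertex 1.0 3.2 0.1
   vertex 3.6 2.8 3.9
  endloop
 endfacet
 facet normal -0.198 0.673 0.713
  outer loop
   vertex 0.5 2.1 3.7
   vertex 3.6 2.8 3.9
   vertex 0.1 2.3 3.4
  endloop
 endfacet
 facet normal -0.669 -0.429 0.606
  outer loop
   vertex 0.5 2.1 3.7
   vertex 0.1 2.3 3.4
   vertex 1.5 0.4 3.6
  endloop
 endfacet
 facet normal -0.045 -0.085 0.995
  outer loop
   vertex 0.5 2.1 3.7
   vertex 1.5 0.4 3.6
   vertex 3.6 2.8 3.9
  endloop
 endfacet
 facet normal -0.741 -0.499 0.449
  outer loop
   vertex 0.1 0.5 1.4
   vertex 1.5 0.4 3.6
   vertex 0.1 2.3 3.4
  endloop
 endfacet
 facet normal -0.954 0.222 -0.200
  outer loop
   vertex 0.1 0.5 1.4
   vertex 0.1 2.3 3.4
   vertex 1.0 3.2 0.1
  endloop
 endfacet
 facet normal 0.082 -0.992 -0.097
  outer loop
   vertex 0.1 0.5 1.4
   vertex 3.5 0.9 0.2
   vertex 1.5 0.4 3.6
  endloop
 endfacet
 facet normal -0.277 -0.340 -0.899
  outer loop
   vertex 0.1 0.5 1.4
   vertex 1.0 3.2 0.1
   vertex 3.5 0.9 0.2
  endloop
 endfacet
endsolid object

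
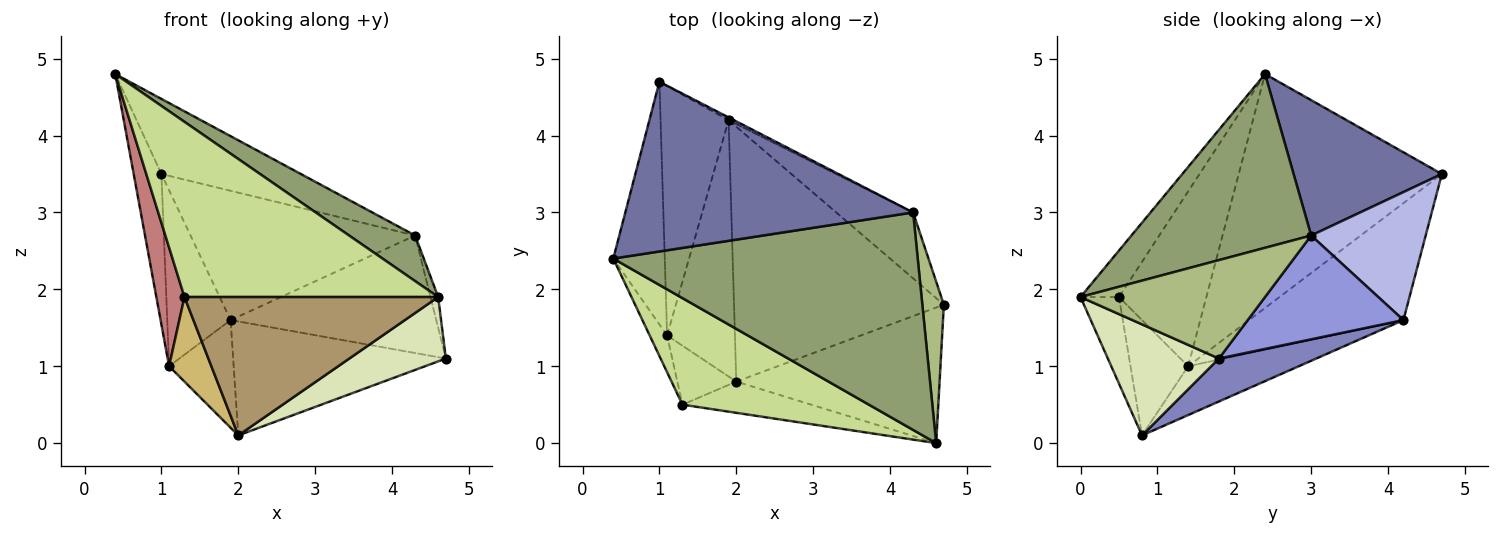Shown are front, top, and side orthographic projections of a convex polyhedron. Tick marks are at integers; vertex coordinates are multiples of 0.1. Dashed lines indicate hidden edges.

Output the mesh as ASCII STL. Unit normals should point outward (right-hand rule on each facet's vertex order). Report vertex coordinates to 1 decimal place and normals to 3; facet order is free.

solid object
 facet normal 0.395 0.372 0.840
  outer loop
   vertex 4.3 3.0 2.7
   vertex 1.0 4.7 3.5
   vertex 0.4 2.4 4.8
  endloop
 endfacet
 facet normal 0.184 0.401 -0.897
  outer loop
   vertex 1.9 4.2 1.6
   vertex 4.7 1.8 1.1
   vertex 2.0 0.8 0.1
  endloop
 endfacet
 facet normal 0.551 0.728 -0.408
  outer loop
   vertex 1.9 4.2 1.6
   vertex 4.3 3.0 2.7
   vertex 4.7 1.8 1.1
  endloop
 endfacet
 facet normal 0.454 0.891 -0.019
  outer loop
   vertex 1.9 4.2 1.6
   vertex 1.0 4.7 3.5
   vertex 4.3 3.0 2.7
  endloop
 endfacet
 facet normal 0.488 -0.179 0.854
  outer loop
   vertex 4.6 0.0 1.9
   vertex 4.3 3.0 2.7
   vertex 0.4 2.4 4.8
  endloop
 endfacet
 facet normal 0.976 0.041 0.214
  outer loop
   vertex 4.6 0.0 1.9
   vertex 4.7 1.8 1.1
   vertex 4.3 3.0 2.7
  endloop
 endfacet
 facet normal -0.128 -0.847 0.515
  outer loop
   vertex 4.6 0.0 1.9
   vertex 0.4 2.4 4.8
   vertex 1.3 0.5 1.9
  endloop
 endfacet
 facet normal 0.442 -0.385 -0.810
  outer loop
   vertex 4.6 0.0 1.9
   vertex 2.0 0.8 0.1
   vertex 4.7 1.8 1.1
  endloop
 endfacet
 facet normal -0.146 -0.965 -0.218
  outer loop
   vertex 4.6 0.0 1.9
   vertex 1.3 0.5 1.9
   vertex 2.0 0.8 0.1
  endloop
 endfacet
 facet normal -0.746 -0.547 -0.381
  outer loop
   vertex 1.1 1.4 1.0
   vertex 2.0 0.8 0.1
   vertex 1.3 0.5 1.9
  endloop
 endfacet
 facet normal -0.815 0.334 -0.474
  outer loop
   vertex 1.1 1.4 1.0
   vertex 1.0 4.7 3.5
   vertex 1.9 4.2 1.6
  endloop
 endfacet
 facet normal -0.553 0.323 -0.768
  outer loop
   vertex 1.1 1.4 1.0
   vertex 1.9 4.2 1.6
   vertex 2.0 0.8 0.1
  endloop
 endfacet
 facet normal -0.968 0.132 -0.213
  outer loop
   vertex 1.1 1.4 1.0
   vertex 0.4 2.4 4.8
   vertex 1.0 4.7 3.5
  endloop
 endfacet
 facet normal -0.948 -0.305 -0.094
  outer loop
   vertex 1.1 1.4 1.0
   vertex 1.3 0.5 1.9
   vertex 0.4 2.4 4.8
  endloop
 endfacet
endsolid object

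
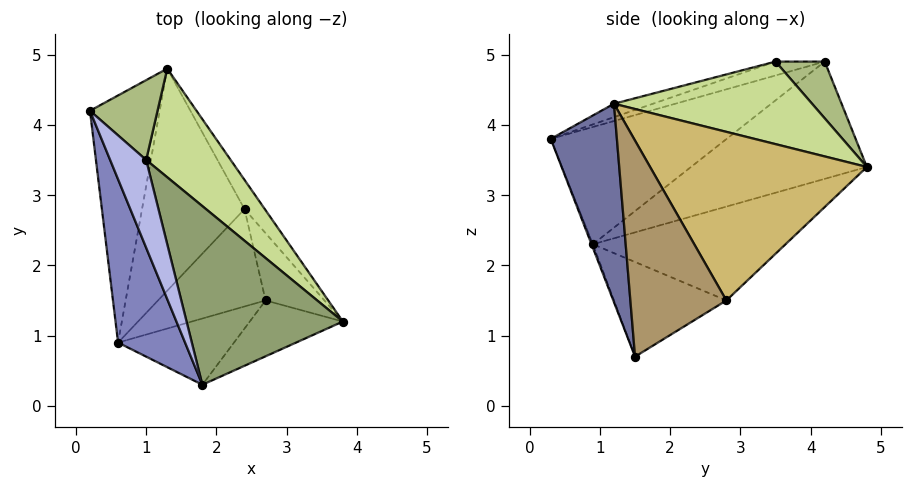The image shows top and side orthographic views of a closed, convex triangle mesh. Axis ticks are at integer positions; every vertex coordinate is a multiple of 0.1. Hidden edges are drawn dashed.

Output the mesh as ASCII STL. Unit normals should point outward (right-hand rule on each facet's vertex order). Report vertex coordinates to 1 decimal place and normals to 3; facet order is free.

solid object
 facet normal 0.444 -0.871 -0.208
  outer loop
   vertex 2.7 1.5 0.7
   vertex 3.8 1.2 4.3
   vertex 1.8 0.3 3.8
  endloop
 endfacet
 facet normal -0.778 -0.444 0.444
  outer loop
   vertex 0.6 0.9 2.3
   vertex 1.8 0.3 3.8
   vertex 0.2 4.2 4.9
  endloop
 endfacet
 facet normal -0.011 -0.931 -0.364
  outer loop
   vertex 0.6 0.9 2.3
   vertex 2.7 1.5 0.7
   vertex 1.8 0.3 3.8
  endloop
 endfacet
 facet normal -0.332 -0.380 0.863
  outer loop
   vertex 1.0 3.5 4.9
   vertex 0.2 4.2 4.9
   vertex 1.8 0.3 3.8
  endloop
 endfacet
 facet normal -0.080 -0.342 0.936
  outer loop
   vertex 1.0 3.5 4.9
   vertex 1.8 0.3 3.8
   vertex 3.8 1.2 4.3
  endloop
 endfacet
 facet normal 0.518 0.592 0.617
  outer loop
   vertex 1.3 4.8 3.4
   vertex 0.2 4.2 4.9
   vertex 1.0 3.5 4.9
  endloop
 endfacet
 facet normal 0.582 0.553 0.596
  outer loop
   vertex 1.3 4.8 3.4
   vertex 1.0 3.5 4.9
   vertex 3.8 1.2 4.3
  endloop
 endfacet
 facet normal -0.824 0.286 -0.490
  outer loop
   vertex 1.3 4.8 3.4
   vertex 0.6 0.9 2.3
   vertex 0.2 4.2 4.9
  endloop
 endfacet
 facet normal 0.901 0.359 -0.245
  outer loop
   vertex 2.4 2.8 1.5
   vertex 3.8 1.2 4.3
   vertex 2.7 1.5 0.7
  endloop
 endfacet
 facet normal 0.829 0.551 -0.100
  outer loop
   vertex 2.4 2.8 1.5
   vertex 1.3 4.8 3.4
   vertex 3.8 1.2 4.3
  endloop
 endfacet
 facet normal -0.631 0.296 -0.717
  outer loop
   vertex 2.4 2.8 1.5
   vertex 2.7 1.5 0.7
   vertex 0.6 0.9 2.3
  endloop
 endfacet
 facet normal -0.641 0.313 -0.701
  outer loop
   vertex 2.4 2.8 1.5
   vertex 0.6 0.9 2.3
   vertex 1.3 4.8 3.4
  endloop
 endfacet
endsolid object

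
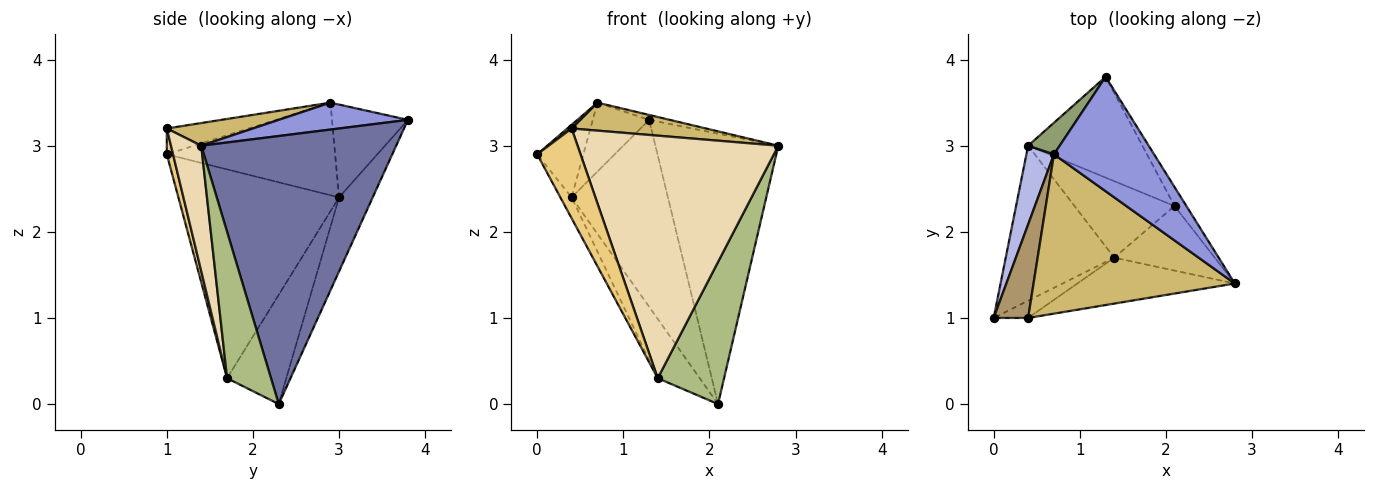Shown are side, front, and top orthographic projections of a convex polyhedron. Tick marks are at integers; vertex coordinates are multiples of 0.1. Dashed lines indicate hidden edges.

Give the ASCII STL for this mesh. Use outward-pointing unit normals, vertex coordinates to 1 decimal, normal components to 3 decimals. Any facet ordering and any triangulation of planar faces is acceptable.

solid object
 facet normal 0.845 0.533 -0.037
  outer loop
   vertex 2.1 2.3 0.0
   vertex 1.3 3.8 3.3
   vertex 2.8 1.4 3.0
  endloop
 endfacet
 facet normal -0.294 0.841 -0.454
  outer loop
   vertex 0.4 3.0 2.4
   vertex 1.3 3.8 3.3
   vertex 2.1 2.3 0.0
  endloop
 endfacet
 facet normal 0.259 0.042 0.965
  outer loop
   vertex 0.7 2.9 3.5
   vertex 2.8 1.4 3.0
   vertex 1.3 3.8 3.3
  endloop
 endfacet
 facet normal -0.927 0.254 0.276
  outer loop
   vertex 0.7 2.9 3.5
   vertex 0.4 3.0 2.4
   vertex 0.0 1.0 2.9
  endloop
 endfacet
 facet normal -0.775 0.575 0.264
  outer loop
   vertex 0.7 2.9 3.5
   vertex 1.3 3.8 3.3
   vertex 0.4 3.0 2.4
  endloop
 endfacet
 facet normal 0.516 -0.780 -0.354
  outer loop
   vertex 1.4 1.7 0.3
   vertex 2.1 2.3 0.0
   vertex 2.8 1.4 3.0
  endloop
 endfacet
 facet normal -0.886 0.062 -0.460
  outer loop
   vertex 1.4 1.7 0.3
   vertex 0.0 1.0 2.9
   vertex 0.4 3.0 2.4
  endloop
 endfacet
 facet normal -0.654 0.464 -0.598
  outer loop
   vertex 1.4 1.7 0.3
   vertex 0.4 3.0 2.4
   vertex 2.1 2.3 0.0
  endloop
 endfacet
 facet normal -0.600 -0.032 0.800
  outer loop
   vertex 0.4 1.0 3.2
   vertex 0.7 2.9 3.5
   vertex 0.0 1.0 2.9
  endloop
 endfacet
 facet normal 0.110 -0.172 0.979
  outer loop
   vertex 0.4 1.0 3.2
   vertex 2.8 1.4 3.0
   vertex 0.7 2.9 3.5
  endloop
 endfacet
 facet normal 0.140 -0.972 -0.186
  outer loop
   vertex 0.4 1.0 3.2
   vertex 0.0 1.0 2.9
   vertex 1.4 1.7 0.3
  endloop
 endfacet
 facet normal 0.147 -0.972 -0.184
  outer loop
   vertex 0.4 1.0 3.2
   vertex 1.4 1.7 0.3
   vertex 2.8 1.4 3.0
  endloop
 endfacet
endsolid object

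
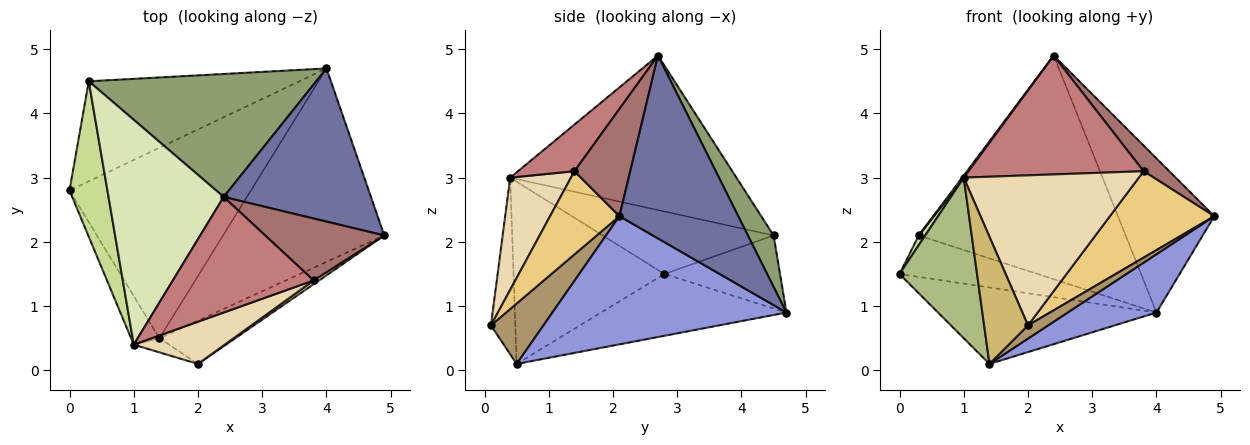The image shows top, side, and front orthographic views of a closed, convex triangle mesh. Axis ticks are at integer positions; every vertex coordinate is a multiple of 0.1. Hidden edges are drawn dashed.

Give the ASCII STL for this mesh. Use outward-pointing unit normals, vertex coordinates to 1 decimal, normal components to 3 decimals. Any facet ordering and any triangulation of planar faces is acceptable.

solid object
 facet normal 0.659 0.534 0.530
  outer loop
   vertex 2.4 2.7 4.9
   vertex 4.9 2.1 2.4
   vertex 4.0 4.7 0.9
  endloop
 endfacet
 facet normal -0.301 0.355 -0.885
  outer loop
   vertex 1.4 0.5 0.1
   vertex 0.0 2.8 1.5
   vertex 4.0 4.7 0.9
  endloop
 endfacet
 facet normal 0.606 -0.230 -0.762
  outer loop
   vertex 1.4 0.5 0.1
   vertex 4.0 4.7 0.9
   vertex 4.9 2.1 2.4
  endloop
 endfacet
 facet normal -0.305 0.364 -0.880
  outer loop
   vertex 0.3 4.5 2.1
   vertex 4.0 4.7 0.9
   vertex 0.0 2.8 1.5
  endloop
 endfacet
 facet normal 0.108 0.871 0.479
  outer loop
   vertex 0.3 4.5 2.1
   vertex 2.4 2.7 4.9
   vertex 4.0 4.7 0.9
  endloop
 endfacet
 facet normal -0.881 -0.453 -0.137
  outer loop
   vertex 1.0 0.4 3.0
   vertex 0.0 2.8 1.5
   vertex 1.4 0.5 0.1
  endloop
 endfacet
 facet normal -0.855 -0.032 0.518
  outer loop
   vertex 1.0 0.4 3.0
   vertex 0.3 4.5 2.1
   vertex 0.0 2.8 1.5
  endloop
 endfacet
 facet normal -0.802 -0.006 0.598
  outer loop
   vertex 1.0 0.4 3.0
   vertex 2.4 2.7 4.9
   vertex 0.3 4.5 2.1
  endloop
 endfacet
 facet normal 0.606 -0.232 -0.761
  outer loop
   vertex 2.0 0.1 0.7
   vertex 1.4 0.5 0.1
   vertex 4.9 2.1 2.4
  endloop
 endfacet
 facet normal -0.483 -0.870 -0.097
  outer loop
   vertex 2.0 0.1 0.7
   vertex 1.0 0.4 3.0
   vertex 1.4 0.5 0.1
  endloop
 endfacet
 facet normal 0.553 -0.832 0.036
  outer loop
   vertex 3.8 1.4 3.1
   vertex 2.0 0.1 0.7
   vertex 4.9 2.1 2.4
  endloop
 endfacet
 facet normal 0.317 -0.913 0.257
  outer loop
   vertex 3.8 1.4 3.1
   vertex 1.0 0.4 3.0
   vertex 2.0 0.1 0.7
  endloop
 endfacet
 facet normal 0.639 -0.295 0.710
  outer loop
   vertex 3.8 1.4 3.1
   vertex 4.9 2.1 2.4
   vertex 2.4 2.7 4.9
  endloop
 endfacet
 facet normal 0.225 -0.698 0.679
  outer loop
   vertex 3.8 1.4 3.1
   vertex 2.4 2.7 4.9
   vertex 1.0 0.4 3.0
  endloop
 endfacet
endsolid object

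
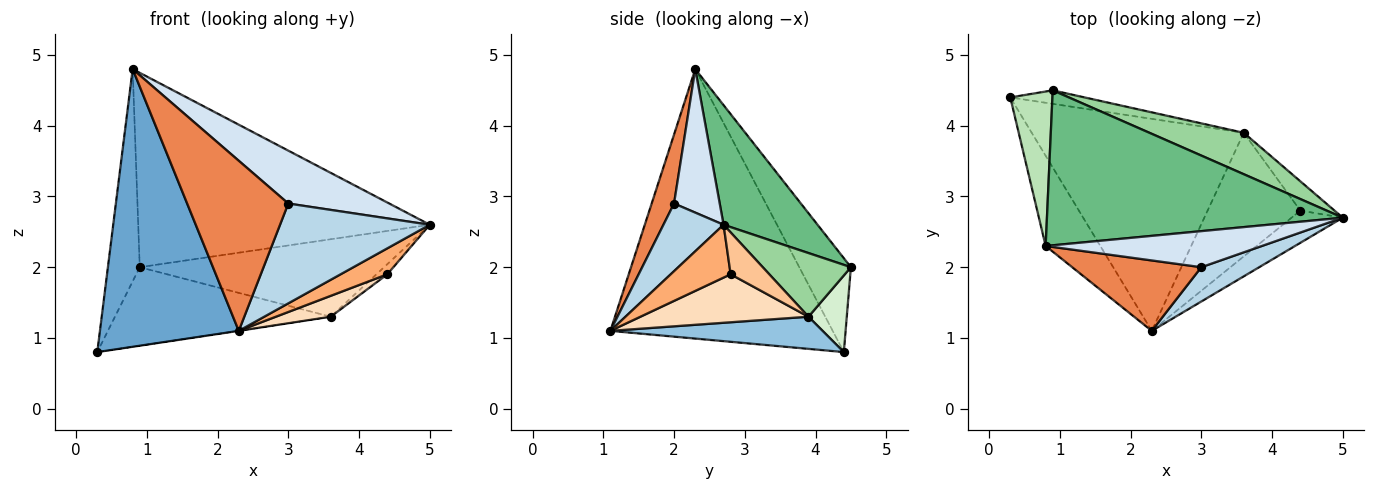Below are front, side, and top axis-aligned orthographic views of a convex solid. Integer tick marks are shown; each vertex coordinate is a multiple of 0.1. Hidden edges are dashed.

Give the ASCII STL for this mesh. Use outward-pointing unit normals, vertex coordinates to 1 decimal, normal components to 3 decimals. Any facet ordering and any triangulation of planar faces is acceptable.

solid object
 facet normal -0.836 -0.522 -0.170
  outer loop
   vertex 0.8 2.3 4.8
   vertex 0.3 4.4 0.8
   vertex 2.3 1.1 1.1
  endloop
 endfacet
 facet normal 0.150 0.001 -0.989
  outer loop
   vertex 3.6 3.9 1.3
   vertex 2.3 1.1 1.1
   vertex 0.3 4.4 0.8
  endloop
 endfacet
 facet normal 0.355 -0.884 0.304
  outer loop
   vertex 3.0 2.0 2.9
   vertex 2.3 1.1 1.1
   vertex 5.0 2.7 2.6
  endloop
 endfacet
 facet normal 0.350 -0.774 0.528
  outer loop
   vertex 3.0 2.0 2.9
   vertex 5.0 2.7 2.6
   vertex 0.8 2.3 4.8
  endloop
 endfacet
 facet normal 0.200 -0.905 0.375
  outer loop
   vertex 3.0 2.0 2.9
   vertex 0.8 2.3 4.8
   vertex 2.3 1.1 1.1
  endloop
 endfacet
 facet normal 0.627 -0.489 -0.607
  outer loop
   vertex 4.4 2.8 1.9
   vertex 5.0 2.7 2.6
   vertex 2.3 1.1 1.1
  endloop
 endfacet
 facet normal 0.757 0.213 -0.618
  outer loop
   vertex 4.4 2.8 1.9
   vertex 3.6 3.9 1.3
   vertex 5.0 2.7 2.6
  endloop
 endfacet
 facet normal 0.455 -0.148 -0.878
  outer loop
   vertex 4.4 2.8 1.9
   vertex 2.3 1.1 1.1
   vertex 3.6 3.9 1.3
  endloop
 endfacet
 facet normal 0.244 0.758 0.604
  outer loop
   vertex 0.9 4.5 2.0
   vertex 0.8 2.3 4.8
   vertex 5.0 2.7 2.6
  endloop
 endfacet
 facet normal 0.303 0.840 0.449
  outer loop
   vertex 0.9 4.5 2.0
   vertex 5.0 2.7 2.6
   vertex 3.6 3.9 1.3
  endloop
 endfacet
 facet normal -0.795 0.490 0.357
  outer loop
   vertex 0.9 4.5 2.0
   vertex 0.3 4.4 0.8
   vertex 0.8 2.3 4.8
  endloop
 endfacet
 facet normal 0.172 0.971 -0.167
  outer loop
   vertex 0.9 4.5 2.0
   vertex 3.6 3.9 1.3
   vertex 0.3 4.4 0.8
  endloop
 endfacet
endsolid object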